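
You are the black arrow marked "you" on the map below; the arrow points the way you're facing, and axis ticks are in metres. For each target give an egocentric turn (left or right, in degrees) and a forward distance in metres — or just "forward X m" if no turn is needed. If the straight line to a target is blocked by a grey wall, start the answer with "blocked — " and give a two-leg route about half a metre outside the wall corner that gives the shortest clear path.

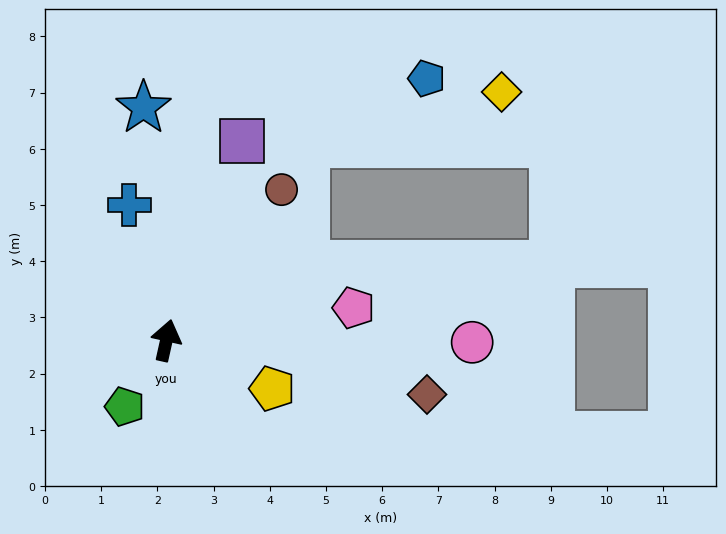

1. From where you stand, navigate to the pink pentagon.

turn right 68°, forward 3.4 m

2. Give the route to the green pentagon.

turn left 160°, forward 1.4 m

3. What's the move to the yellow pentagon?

turn right 102°, forward 2.1 m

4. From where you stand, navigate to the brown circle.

turn right 25°, forward 3.4 m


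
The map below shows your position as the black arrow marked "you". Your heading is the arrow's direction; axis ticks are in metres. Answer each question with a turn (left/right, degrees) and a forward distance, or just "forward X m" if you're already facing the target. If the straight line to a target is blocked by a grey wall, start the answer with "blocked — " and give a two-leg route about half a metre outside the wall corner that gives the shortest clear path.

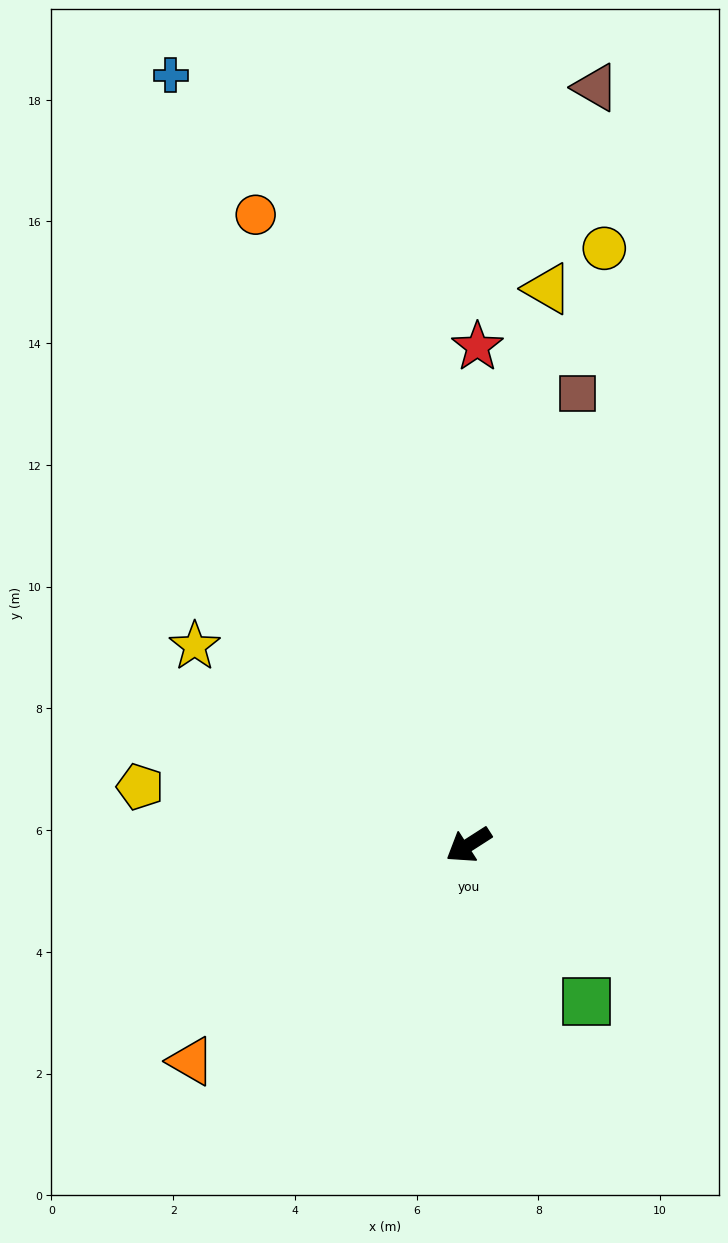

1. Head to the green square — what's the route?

turn left 94°, forward 3.2 m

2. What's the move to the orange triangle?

turn left 5°, forward 5.8 m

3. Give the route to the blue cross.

turn right 102°, forward 13.6 m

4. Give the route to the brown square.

turn right 136°, forward 7.6 m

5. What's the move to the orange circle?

turn right 104°, forward 10.9 m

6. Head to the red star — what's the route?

turn right 124°, forward 8.2 m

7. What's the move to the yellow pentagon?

turn right 43°, forward 5.5 m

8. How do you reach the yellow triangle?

turn right 131°, forward 9.2 m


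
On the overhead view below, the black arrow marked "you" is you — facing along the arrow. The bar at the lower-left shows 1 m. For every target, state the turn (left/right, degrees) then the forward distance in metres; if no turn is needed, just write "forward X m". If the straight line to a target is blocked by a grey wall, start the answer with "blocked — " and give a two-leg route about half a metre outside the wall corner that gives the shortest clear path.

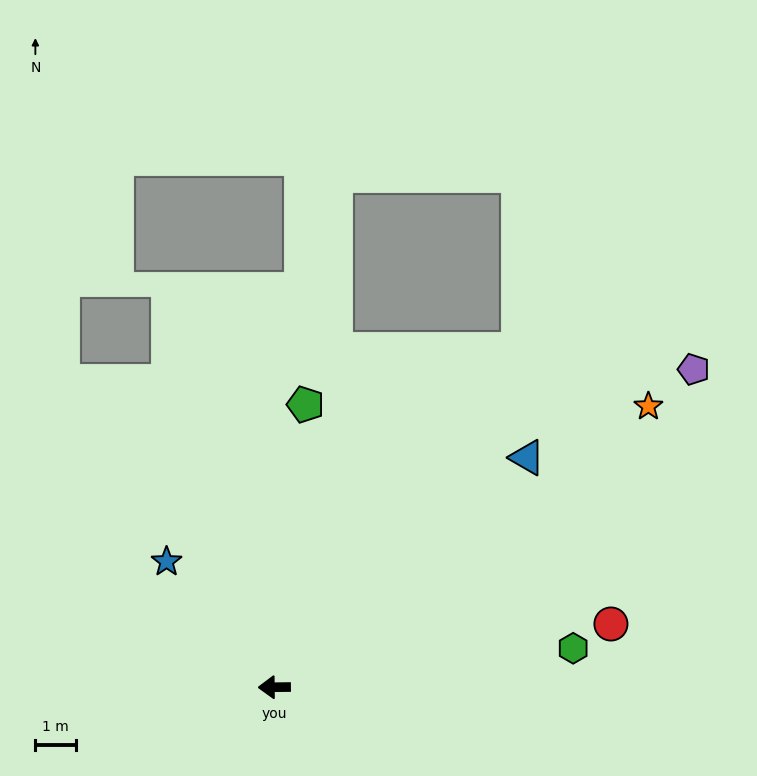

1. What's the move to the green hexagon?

turn right 173°, forward 7.4 m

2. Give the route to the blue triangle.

turn right 138°, forward 8.4 m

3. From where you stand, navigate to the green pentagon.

turn right 97°, forward 7.0 m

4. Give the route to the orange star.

turn right 144°, forward 11.6 m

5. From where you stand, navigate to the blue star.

turn right 50°, forward 4.1 m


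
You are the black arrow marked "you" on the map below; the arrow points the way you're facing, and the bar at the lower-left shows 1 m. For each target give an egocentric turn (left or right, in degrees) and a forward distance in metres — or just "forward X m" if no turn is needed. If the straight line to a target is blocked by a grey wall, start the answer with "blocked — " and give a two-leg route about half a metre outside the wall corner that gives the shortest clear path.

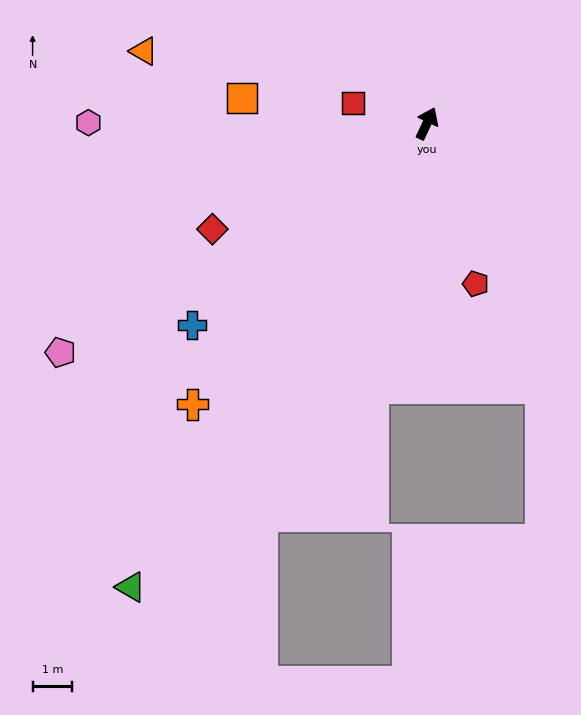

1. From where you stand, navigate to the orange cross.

turn left 165°, forward 9.3 m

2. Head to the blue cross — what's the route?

turn left 156°, forward 7.8 m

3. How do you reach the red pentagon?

turn right 138°, forward 4.2 m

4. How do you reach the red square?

turn left 100°, forward 1.9 m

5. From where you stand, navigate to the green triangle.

turn left 173°, forward 13.9 m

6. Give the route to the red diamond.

turn left 141°, forward 6.0 m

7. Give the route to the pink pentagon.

turn left 147°, forward 10.9 m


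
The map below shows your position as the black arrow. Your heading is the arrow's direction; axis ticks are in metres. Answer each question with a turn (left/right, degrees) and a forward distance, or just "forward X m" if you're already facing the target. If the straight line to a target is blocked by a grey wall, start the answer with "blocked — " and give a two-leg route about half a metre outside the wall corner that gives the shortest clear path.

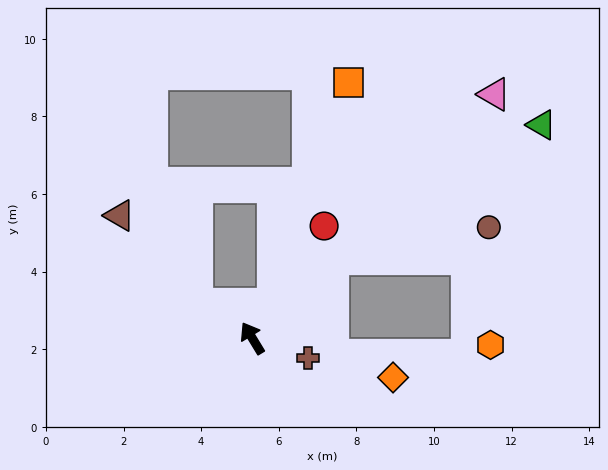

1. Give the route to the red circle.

turn right 64°, forward 3.4 m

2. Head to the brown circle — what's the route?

blocked — turn right 76°, forward 2.9 m, then turn right 34°, forward 4.1 m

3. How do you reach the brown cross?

turn right 141°, forward 1.5 m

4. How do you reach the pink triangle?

turn right 76°, forward 8.9 m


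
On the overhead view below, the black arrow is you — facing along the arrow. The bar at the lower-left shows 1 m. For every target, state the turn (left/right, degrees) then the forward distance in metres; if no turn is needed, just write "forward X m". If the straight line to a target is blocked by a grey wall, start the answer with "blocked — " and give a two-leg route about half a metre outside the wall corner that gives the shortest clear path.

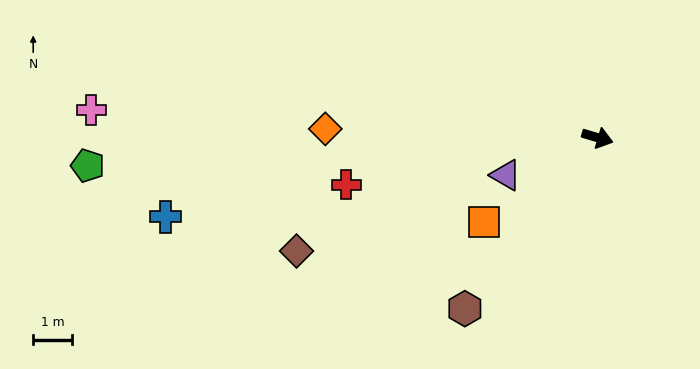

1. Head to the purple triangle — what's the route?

turn right 141°, forward 2.5 m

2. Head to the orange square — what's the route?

turn right 127°, forward 3.6 m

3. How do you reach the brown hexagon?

turn right 111°, forward 5.5 m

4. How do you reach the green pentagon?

turn right 160°, forward 13.1 m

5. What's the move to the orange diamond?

turn right 165°, forward 7.0 m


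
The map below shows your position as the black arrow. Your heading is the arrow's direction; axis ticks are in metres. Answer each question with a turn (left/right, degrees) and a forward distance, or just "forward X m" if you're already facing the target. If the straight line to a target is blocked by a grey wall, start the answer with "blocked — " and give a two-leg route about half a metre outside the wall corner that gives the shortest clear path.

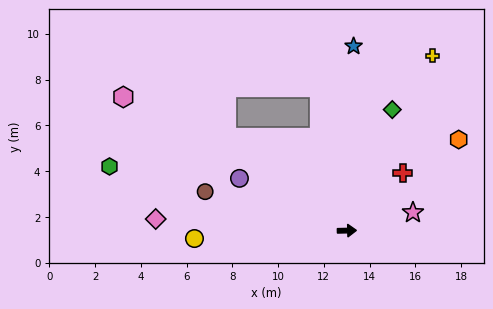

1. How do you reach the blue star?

turn left 87°, forward 8.1 m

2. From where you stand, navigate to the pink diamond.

turn left 175°, forward 8.4 m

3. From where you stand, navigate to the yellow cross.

turn left 63°, forward 8.5 m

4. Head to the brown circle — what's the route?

turn left 163°, forward 6.4 m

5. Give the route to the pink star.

turn left 14°, forward 3.0 m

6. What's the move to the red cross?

turn left 44°, forward 3.5 m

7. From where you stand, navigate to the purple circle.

turn left 153°, forward 5.2 m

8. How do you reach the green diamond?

turn left 68°, forward 5.6 m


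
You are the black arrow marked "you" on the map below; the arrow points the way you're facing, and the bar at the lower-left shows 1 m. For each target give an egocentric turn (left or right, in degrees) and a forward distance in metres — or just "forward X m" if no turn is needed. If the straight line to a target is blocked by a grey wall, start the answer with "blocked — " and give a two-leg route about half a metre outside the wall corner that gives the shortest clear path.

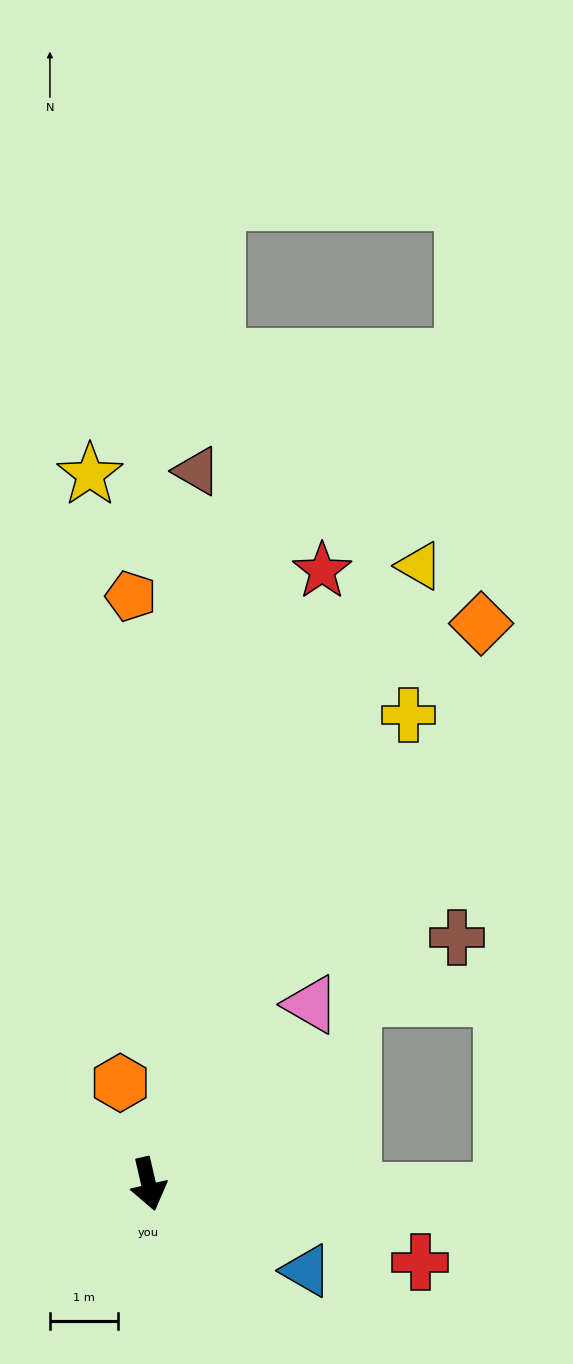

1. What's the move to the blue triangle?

turn left 48°, forward 2.6 m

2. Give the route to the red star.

turn left 151°, forward 9.4 m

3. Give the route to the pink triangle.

turn left 125°, forward 3.6 m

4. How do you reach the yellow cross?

turn left 138°, forward 7.9 m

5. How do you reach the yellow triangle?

turn left 143°, forward 9.9 m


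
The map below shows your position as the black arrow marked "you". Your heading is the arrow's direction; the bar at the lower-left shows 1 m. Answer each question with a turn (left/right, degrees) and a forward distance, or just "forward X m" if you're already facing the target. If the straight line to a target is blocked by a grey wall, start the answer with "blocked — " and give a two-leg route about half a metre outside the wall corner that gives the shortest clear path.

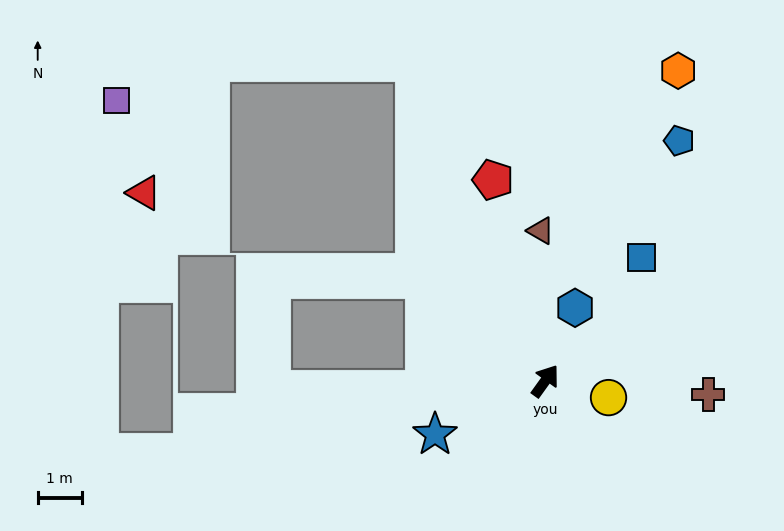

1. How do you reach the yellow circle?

turn right 69°, forward 1.5 m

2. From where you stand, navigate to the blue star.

turn left 152°, forward 2.8 m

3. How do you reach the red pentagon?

turn left 50°, forward 4.7 m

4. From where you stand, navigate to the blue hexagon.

turn left 14°, forward 1.8 m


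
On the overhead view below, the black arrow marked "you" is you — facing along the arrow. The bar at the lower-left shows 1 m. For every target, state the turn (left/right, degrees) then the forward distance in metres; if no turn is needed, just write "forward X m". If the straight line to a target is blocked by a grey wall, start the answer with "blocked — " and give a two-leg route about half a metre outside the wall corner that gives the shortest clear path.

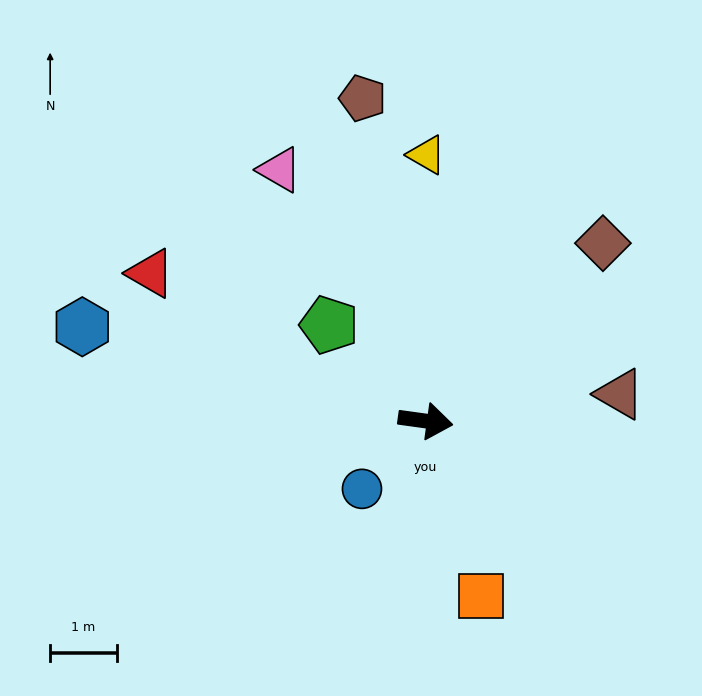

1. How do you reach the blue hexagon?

turn left 173°, forward 5.3 m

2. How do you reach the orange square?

turn right 65°, forward 2.8 m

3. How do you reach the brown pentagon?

turn left 109°, forward 4.9 m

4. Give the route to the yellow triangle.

turn left 98°, forward 4.0 m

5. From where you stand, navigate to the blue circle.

turn right 125°, forward 1.4 m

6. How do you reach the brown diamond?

turn left 53°, forward 3.8 m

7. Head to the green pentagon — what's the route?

turn left 143°, forward 2.0 m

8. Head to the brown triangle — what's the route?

turn left 16°, forward 2.9 m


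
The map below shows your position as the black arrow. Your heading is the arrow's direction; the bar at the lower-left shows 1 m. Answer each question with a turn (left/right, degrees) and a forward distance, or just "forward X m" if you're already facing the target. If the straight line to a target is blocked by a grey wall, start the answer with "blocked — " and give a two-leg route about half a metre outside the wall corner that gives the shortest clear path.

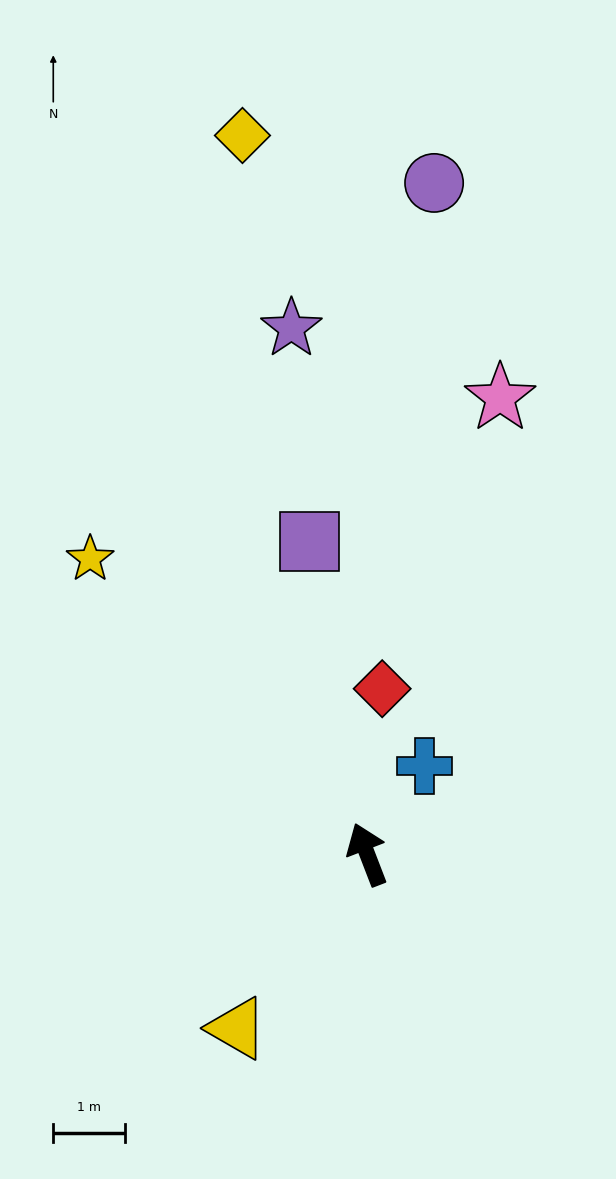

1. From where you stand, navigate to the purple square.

turn right 11°, forward 4.4 m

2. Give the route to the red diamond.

turn right 26°, forward 2.3 m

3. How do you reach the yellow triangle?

turn left 122°, forward 3.0 m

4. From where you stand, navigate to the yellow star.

turn left 22°, forward 5.6 m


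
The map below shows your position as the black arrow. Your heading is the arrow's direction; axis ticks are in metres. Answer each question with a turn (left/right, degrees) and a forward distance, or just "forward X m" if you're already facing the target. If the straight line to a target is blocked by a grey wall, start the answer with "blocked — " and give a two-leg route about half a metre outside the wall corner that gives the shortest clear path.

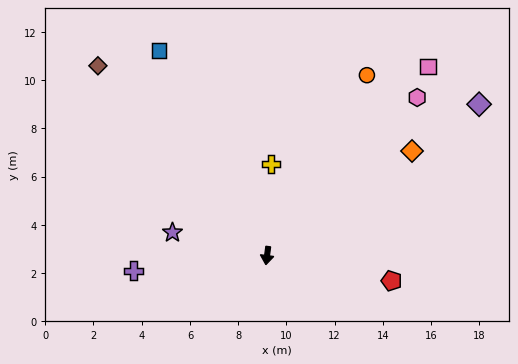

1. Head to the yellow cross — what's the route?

turn right 175°, forward 3.8 m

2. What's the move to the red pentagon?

turn left 86°, forward 5.3 m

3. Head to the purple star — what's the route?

turn right 96°, forward 4.0 m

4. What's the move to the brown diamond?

turn right 131°, forward 10.5 m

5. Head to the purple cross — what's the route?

turn right 76°, forward 5.6 m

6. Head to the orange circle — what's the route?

turn left 158°, forward 8.6 m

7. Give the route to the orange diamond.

turn left 133°, forward 7.4 m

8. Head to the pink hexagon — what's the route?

turn left 144°, forward 9.0 m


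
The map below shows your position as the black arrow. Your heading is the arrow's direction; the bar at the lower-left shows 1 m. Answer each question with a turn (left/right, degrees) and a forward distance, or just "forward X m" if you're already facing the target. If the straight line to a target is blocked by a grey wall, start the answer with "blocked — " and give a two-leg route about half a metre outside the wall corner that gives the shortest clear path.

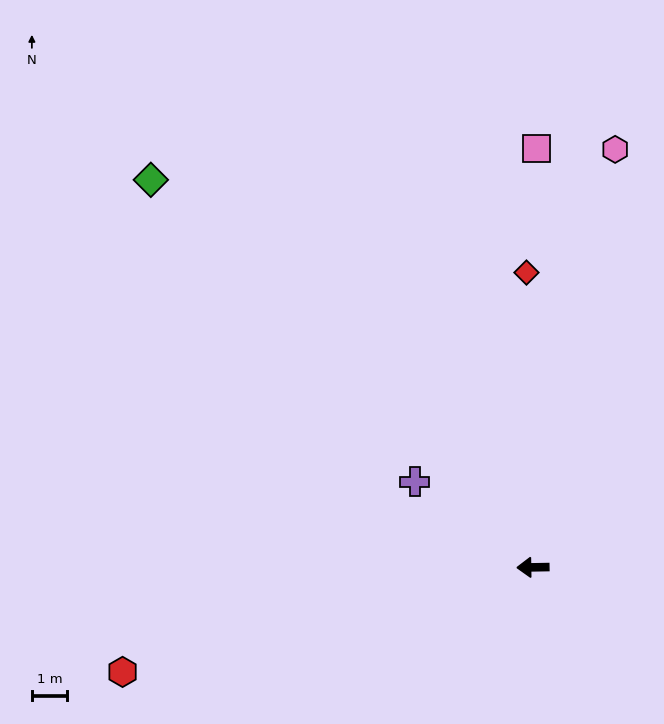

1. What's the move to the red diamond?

turn right 90°, forward 8.3 m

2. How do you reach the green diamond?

turn right 46°, forward 15.3 m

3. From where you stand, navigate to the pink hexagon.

turn right 102°, forward 12.0 m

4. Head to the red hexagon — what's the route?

turn left 13°, forward 11.9 m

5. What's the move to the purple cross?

turn right 37°, forward 4.1 m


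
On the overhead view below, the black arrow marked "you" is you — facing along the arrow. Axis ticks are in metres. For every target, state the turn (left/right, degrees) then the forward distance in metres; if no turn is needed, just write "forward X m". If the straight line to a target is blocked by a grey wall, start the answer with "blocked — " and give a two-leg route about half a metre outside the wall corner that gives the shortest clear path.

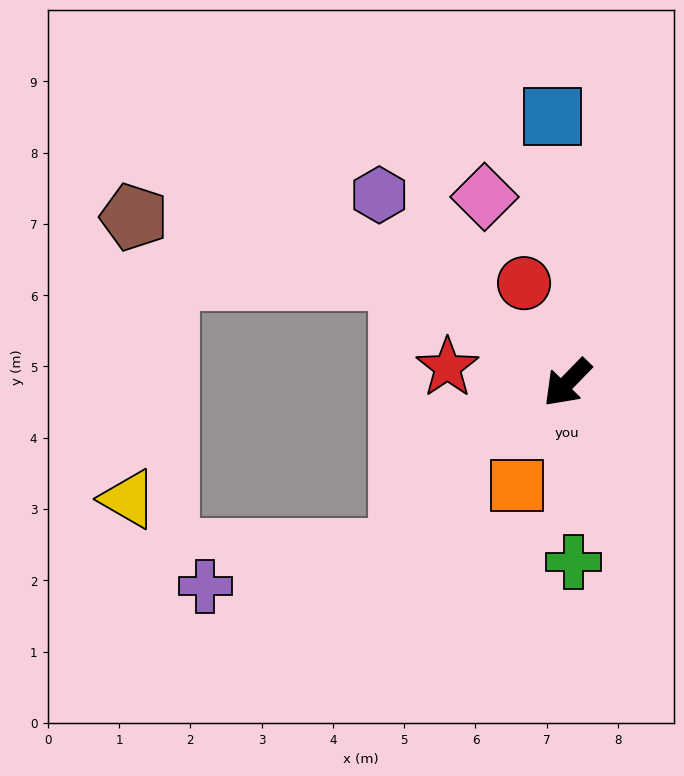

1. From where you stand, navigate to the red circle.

turn right 112°, forward 1.5 m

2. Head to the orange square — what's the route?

turn left 18°, forward 1.6 m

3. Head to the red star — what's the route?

turn right 53°, forward 1.7 m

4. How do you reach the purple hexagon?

turn right 91°, forward 3.7 m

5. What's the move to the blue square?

turn right 133°, forward 3.7 m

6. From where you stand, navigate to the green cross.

turn left 46°, forward 2.5 m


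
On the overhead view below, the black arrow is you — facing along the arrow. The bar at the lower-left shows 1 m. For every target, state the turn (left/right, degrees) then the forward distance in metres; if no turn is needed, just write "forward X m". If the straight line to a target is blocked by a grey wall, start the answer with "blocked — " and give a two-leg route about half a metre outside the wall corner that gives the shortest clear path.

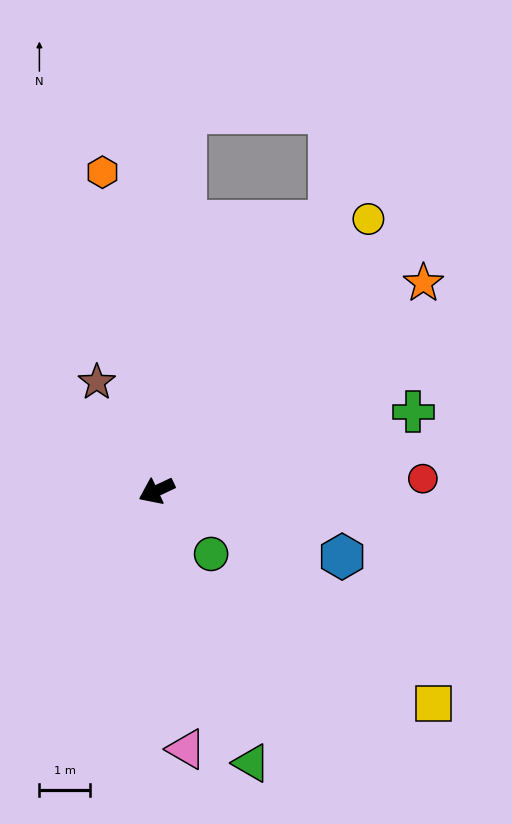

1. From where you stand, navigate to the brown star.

turn right 86°, forward 2.5 m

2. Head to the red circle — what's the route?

turn left 157°, forward 5.3 m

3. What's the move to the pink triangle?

turn left 71°, forward 5.2 m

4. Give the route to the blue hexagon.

turn left 135°, forward 3.9 m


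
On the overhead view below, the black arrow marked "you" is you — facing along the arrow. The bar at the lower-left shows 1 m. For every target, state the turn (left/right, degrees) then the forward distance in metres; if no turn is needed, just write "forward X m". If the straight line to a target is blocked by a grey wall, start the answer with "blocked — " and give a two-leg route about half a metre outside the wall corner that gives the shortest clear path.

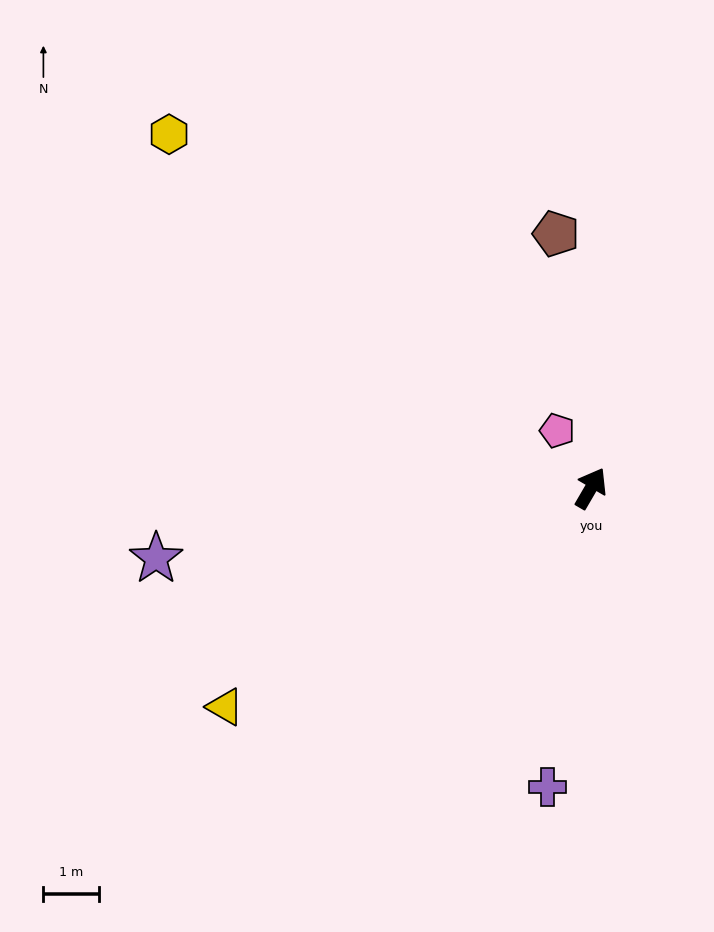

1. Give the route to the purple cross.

turn right 158°, forward 5.4 m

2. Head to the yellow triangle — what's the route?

turn left 151°, forward 7.7 m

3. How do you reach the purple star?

turn left 129°, forward 7.9 m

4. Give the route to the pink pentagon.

turn left 61°, forward 1.2 m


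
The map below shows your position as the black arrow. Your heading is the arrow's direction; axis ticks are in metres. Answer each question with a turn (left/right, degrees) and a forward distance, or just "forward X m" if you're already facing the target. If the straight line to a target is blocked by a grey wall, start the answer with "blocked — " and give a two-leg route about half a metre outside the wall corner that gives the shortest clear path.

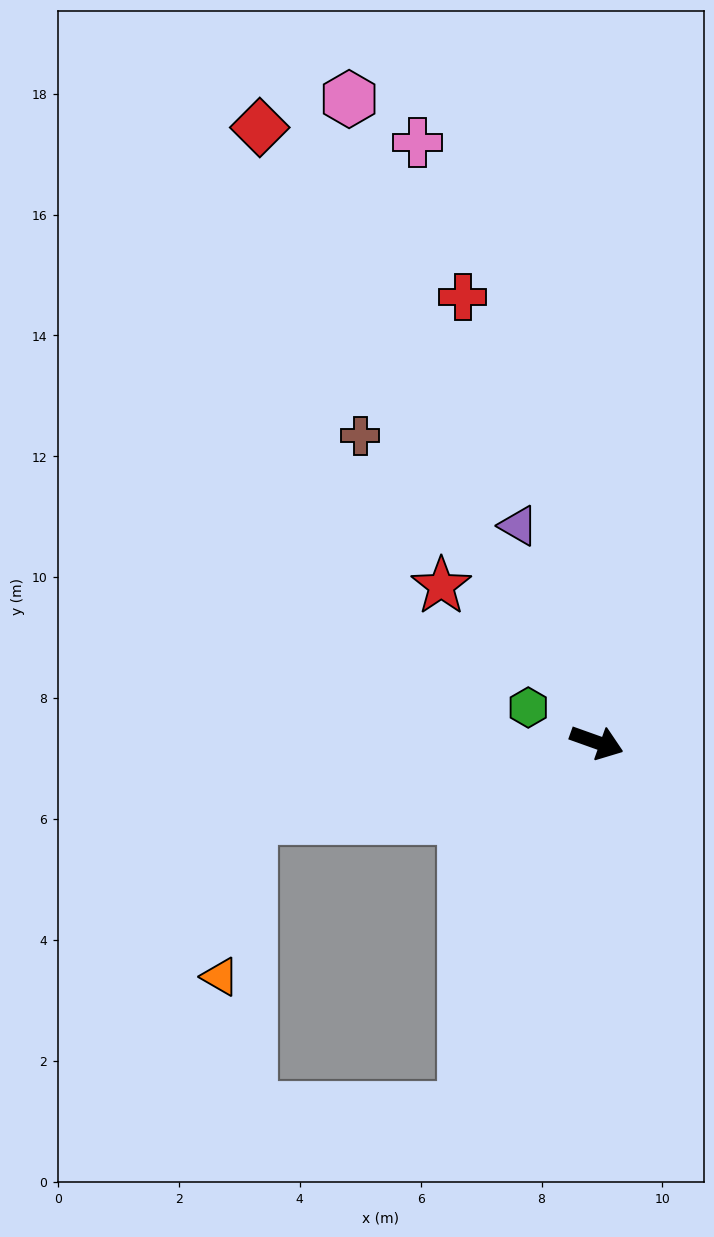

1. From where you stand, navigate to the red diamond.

turn left 138°, forward 11.6 m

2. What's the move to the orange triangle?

blocked — turn right 148°, forward 5.8 m, then turn left 66°, forward 2.7 m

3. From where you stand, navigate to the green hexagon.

turn left 173°, forward 1.3 m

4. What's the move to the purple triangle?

turn left 130°, forward 3.8 m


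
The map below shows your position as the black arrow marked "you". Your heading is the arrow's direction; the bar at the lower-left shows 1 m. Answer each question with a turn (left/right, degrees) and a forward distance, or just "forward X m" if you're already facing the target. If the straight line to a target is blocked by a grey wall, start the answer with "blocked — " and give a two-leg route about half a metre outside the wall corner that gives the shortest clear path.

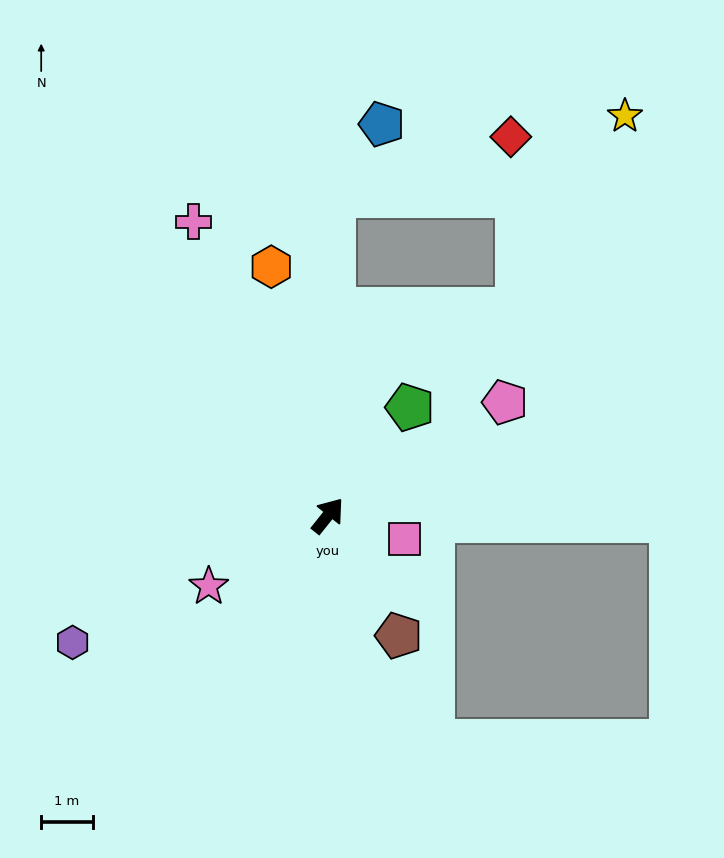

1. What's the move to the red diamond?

blocked — turn left 38°, forward 6.2 m, then turn right 71°, forward 3.6 m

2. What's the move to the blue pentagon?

blocked — turn left 38°, forward 6.2 m, then turn right 33°, forward 1.7 m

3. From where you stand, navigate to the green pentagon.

forward 2.6 m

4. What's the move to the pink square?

turn right 68°, forward 1.6 m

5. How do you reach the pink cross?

turn left 63°, forward 6.3 m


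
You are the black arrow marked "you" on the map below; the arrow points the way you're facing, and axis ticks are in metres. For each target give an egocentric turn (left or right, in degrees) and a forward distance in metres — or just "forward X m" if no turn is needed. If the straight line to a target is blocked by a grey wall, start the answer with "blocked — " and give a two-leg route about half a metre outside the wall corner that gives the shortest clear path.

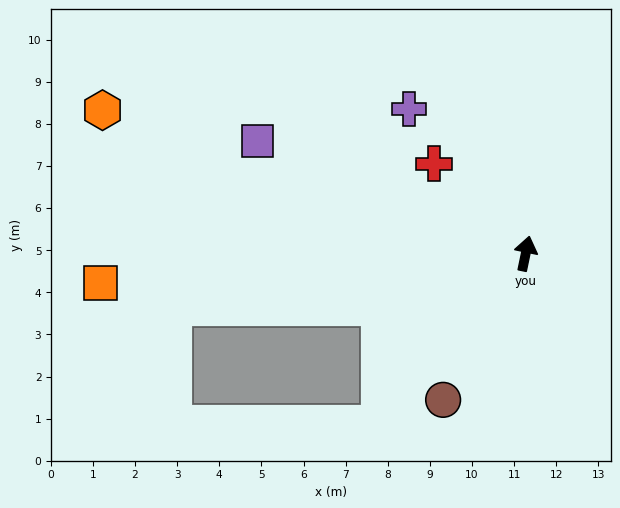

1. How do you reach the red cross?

turn left 57°, forward 3.0 m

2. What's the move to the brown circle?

turn left 162°, forward 4.0 m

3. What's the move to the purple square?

turn left 79°, forward 6.9 m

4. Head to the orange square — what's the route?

turn left 106°, forward 10.1 m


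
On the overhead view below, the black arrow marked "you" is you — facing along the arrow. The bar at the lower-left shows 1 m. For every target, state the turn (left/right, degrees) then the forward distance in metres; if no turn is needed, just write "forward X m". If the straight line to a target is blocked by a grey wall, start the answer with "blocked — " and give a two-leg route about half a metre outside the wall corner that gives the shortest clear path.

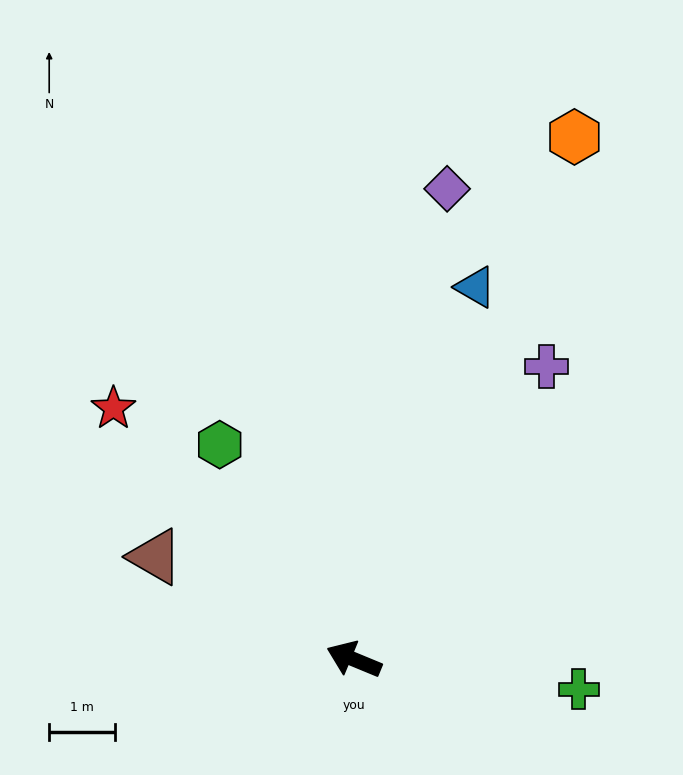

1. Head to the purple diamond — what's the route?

turn right 79°, forward 7.3 m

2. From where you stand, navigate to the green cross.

turn right 165°, forward 3.5 m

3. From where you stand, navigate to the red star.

turn right 24°, forward 5.3 m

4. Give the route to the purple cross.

turn right 101°, forward 5.4 m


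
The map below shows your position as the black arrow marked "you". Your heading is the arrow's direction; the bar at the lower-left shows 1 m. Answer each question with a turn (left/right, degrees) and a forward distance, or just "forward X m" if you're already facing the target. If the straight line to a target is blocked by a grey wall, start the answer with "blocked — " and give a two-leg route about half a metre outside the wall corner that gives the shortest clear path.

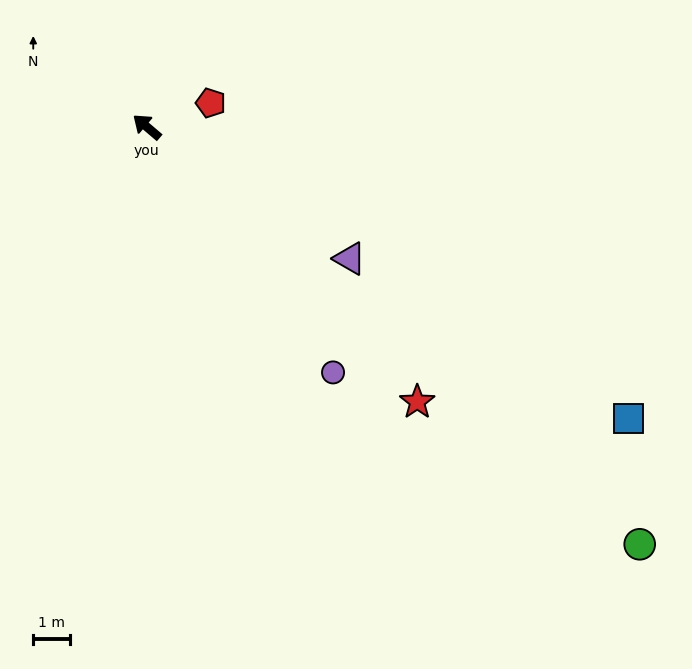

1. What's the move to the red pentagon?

turn right 119°, forward 1.9 m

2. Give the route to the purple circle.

turn left 168°, forward 8.4 m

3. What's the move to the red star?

turn left 175°, forward 10.5 m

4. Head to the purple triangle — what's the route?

turn right 173°, forward 6.6 m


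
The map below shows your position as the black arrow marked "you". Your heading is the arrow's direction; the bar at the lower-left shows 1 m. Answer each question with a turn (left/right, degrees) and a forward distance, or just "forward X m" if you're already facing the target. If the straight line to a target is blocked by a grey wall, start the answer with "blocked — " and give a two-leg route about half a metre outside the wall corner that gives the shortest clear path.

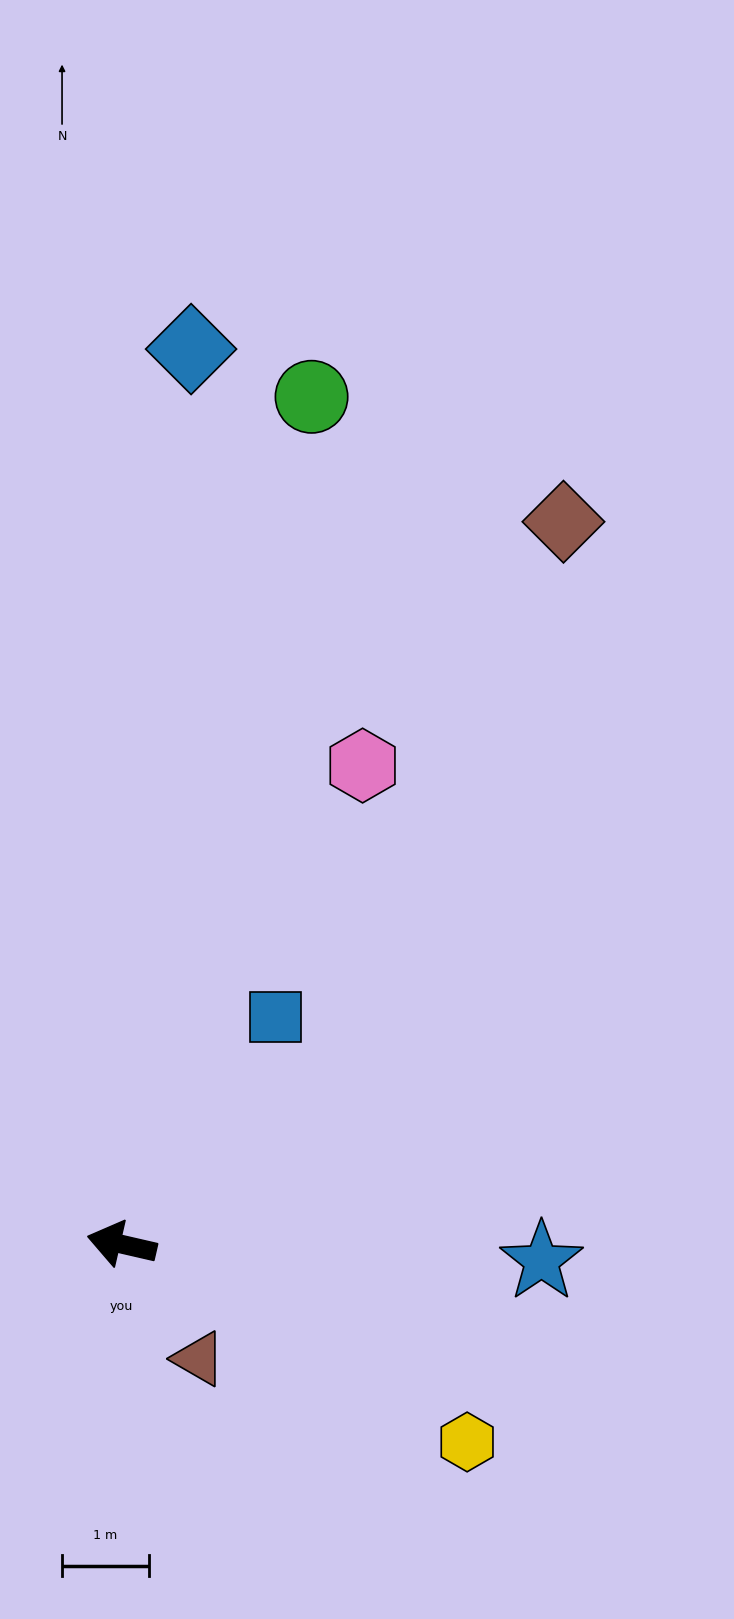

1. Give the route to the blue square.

turn right 111°, forward 3.2 m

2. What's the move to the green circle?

turn right 90°, forward 10.0 m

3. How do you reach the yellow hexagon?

turn left 163°, forward 4.6 m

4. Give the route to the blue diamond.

turn right 81°, forward 10.4 m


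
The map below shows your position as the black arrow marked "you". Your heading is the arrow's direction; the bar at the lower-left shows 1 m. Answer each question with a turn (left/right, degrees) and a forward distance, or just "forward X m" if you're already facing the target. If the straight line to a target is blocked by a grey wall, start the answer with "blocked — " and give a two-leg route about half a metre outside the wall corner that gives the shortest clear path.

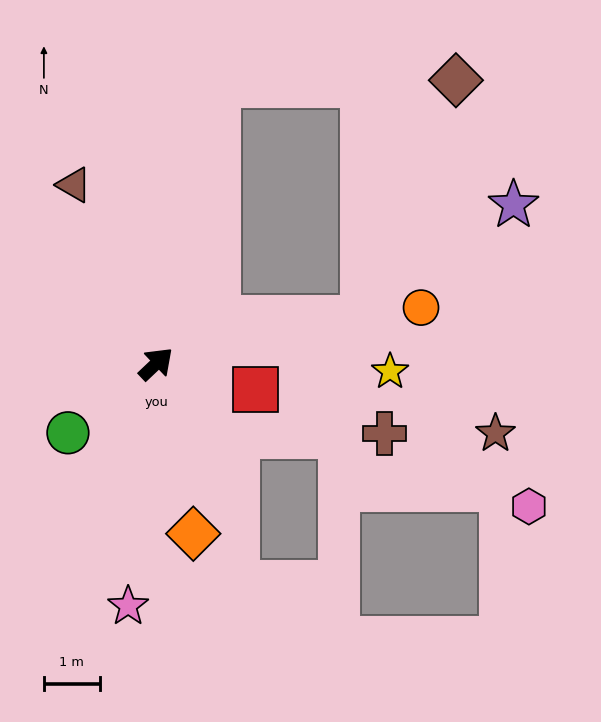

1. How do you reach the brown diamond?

blocked — turn right 31°, forward 3.8 m, then turn left 57°, forward 4.6 m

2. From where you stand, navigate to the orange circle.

turn right 32°, forward 4.8 m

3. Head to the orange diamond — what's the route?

turn right 121°, forward 3.1 m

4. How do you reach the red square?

turn right 58°, forward 1.8 m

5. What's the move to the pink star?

turn right 140°, forward 4.4 m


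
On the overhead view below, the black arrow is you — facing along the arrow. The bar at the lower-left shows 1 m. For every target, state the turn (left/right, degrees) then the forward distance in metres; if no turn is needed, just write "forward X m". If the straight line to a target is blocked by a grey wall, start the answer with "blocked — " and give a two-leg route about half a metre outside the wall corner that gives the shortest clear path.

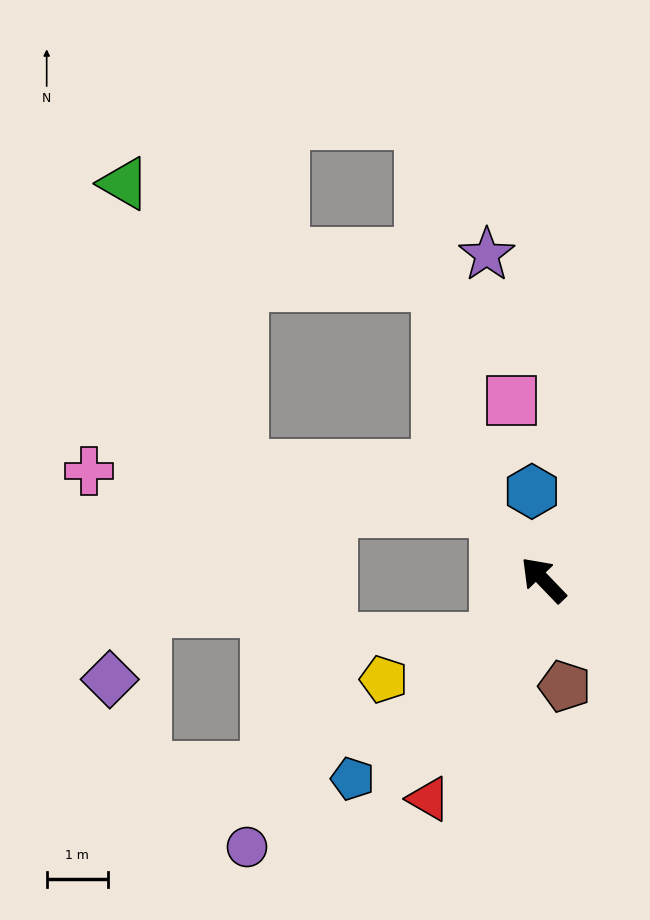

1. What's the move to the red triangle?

turn left 109°, forward 4.0 m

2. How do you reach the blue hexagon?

turn right 36°, forward 1.5 m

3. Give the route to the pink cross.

blocked — turn right 9°, forward 1.4 m, then turn left 50°, forward 6.7 m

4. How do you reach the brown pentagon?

turn left 148°, forward 1.8 m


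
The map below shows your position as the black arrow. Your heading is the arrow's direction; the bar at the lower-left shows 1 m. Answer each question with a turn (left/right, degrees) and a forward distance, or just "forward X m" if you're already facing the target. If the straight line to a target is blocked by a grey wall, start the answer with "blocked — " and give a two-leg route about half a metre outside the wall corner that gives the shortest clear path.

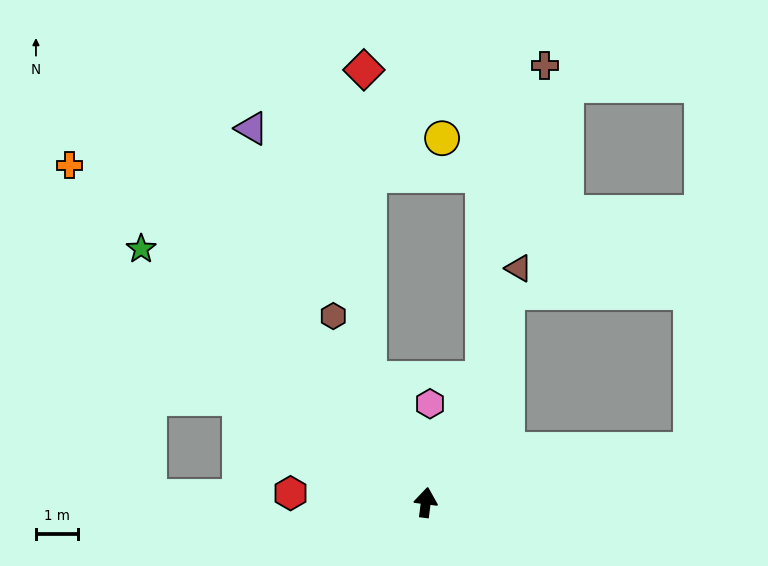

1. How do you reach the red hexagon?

turn left 93°, forward 3.2 m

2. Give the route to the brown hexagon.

turn left 34°, forward 5.0 m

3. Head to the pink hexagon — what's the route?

turn left 5°, forward 2.4 m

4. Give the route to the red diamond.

blocked — turn left 32°, forward 3.2 m, then turn right 24°, forward 7.4 m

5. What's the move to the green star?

turn left 56°, forward 9.1 m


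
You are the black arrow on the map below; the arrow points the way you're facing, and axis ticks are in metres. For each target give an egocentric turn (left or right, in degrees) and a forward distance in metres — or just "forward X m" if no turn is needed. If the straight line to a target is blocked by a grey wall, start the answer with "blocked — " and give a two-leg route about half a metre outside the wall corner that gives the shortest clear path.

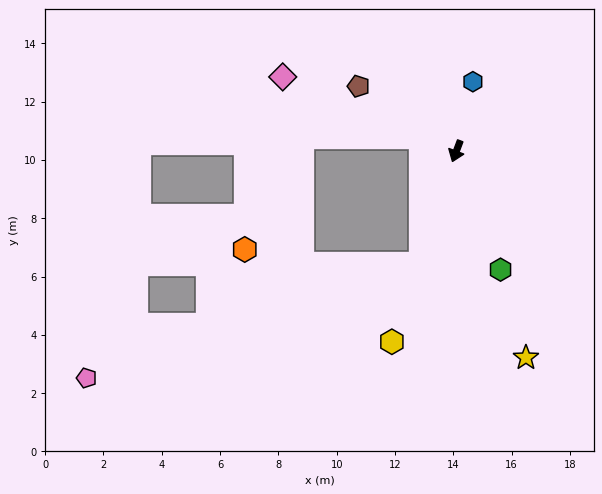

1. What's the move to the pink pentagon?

blocked — turn left 3°, forward 4.0 m, then turn right 54°, forward 12.1 m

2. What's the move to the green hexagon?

turn left 41°, forward 4.3 m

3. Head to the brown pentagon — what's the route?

turn right 103°, forward 4.0 m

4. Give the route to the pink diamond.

turn right 93°, forward 6.5 m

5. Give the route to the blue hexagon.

turn right 173°, forward 2.4 m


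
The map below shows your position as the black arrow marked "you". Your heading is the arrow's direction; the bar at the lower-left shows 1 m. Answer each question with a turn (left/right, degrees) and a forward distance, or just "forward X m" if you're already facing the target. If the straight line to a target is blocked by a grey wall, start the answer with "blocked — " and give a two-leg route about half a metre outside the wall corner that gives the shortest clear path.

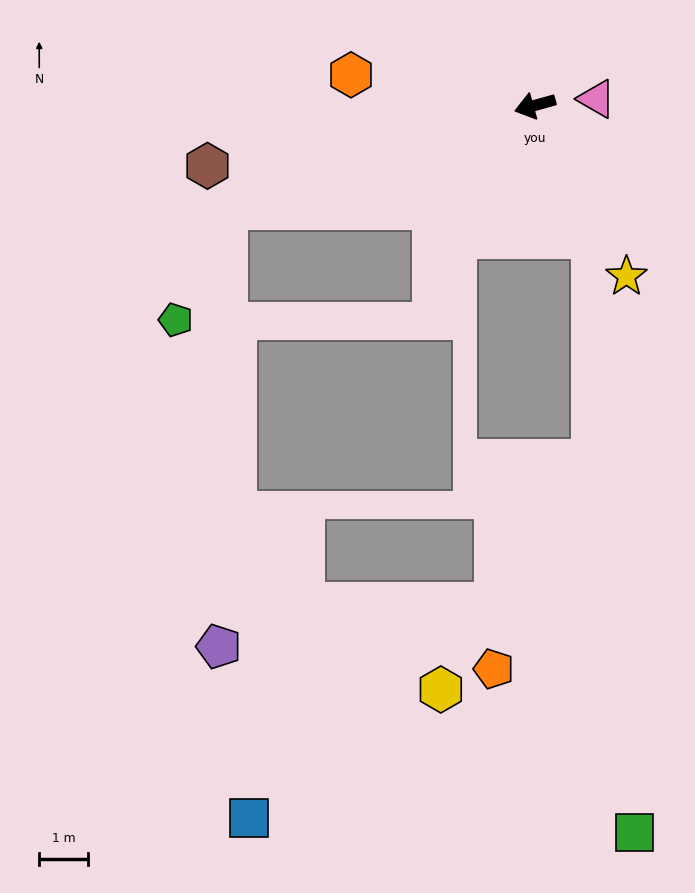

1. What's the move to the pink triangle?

turn left 170°, forward 1.3 m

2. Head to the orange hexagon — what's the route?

turn right 25°, forward 3.8 m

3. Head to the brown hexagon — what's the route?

turn right 5°, forward 6.8 m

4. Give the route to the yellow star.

turn left 103°, forward 4.0 m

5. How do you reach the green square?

blocked — turn left 98°, forward 2.9 m, then turn right 19°, forward 12.2 m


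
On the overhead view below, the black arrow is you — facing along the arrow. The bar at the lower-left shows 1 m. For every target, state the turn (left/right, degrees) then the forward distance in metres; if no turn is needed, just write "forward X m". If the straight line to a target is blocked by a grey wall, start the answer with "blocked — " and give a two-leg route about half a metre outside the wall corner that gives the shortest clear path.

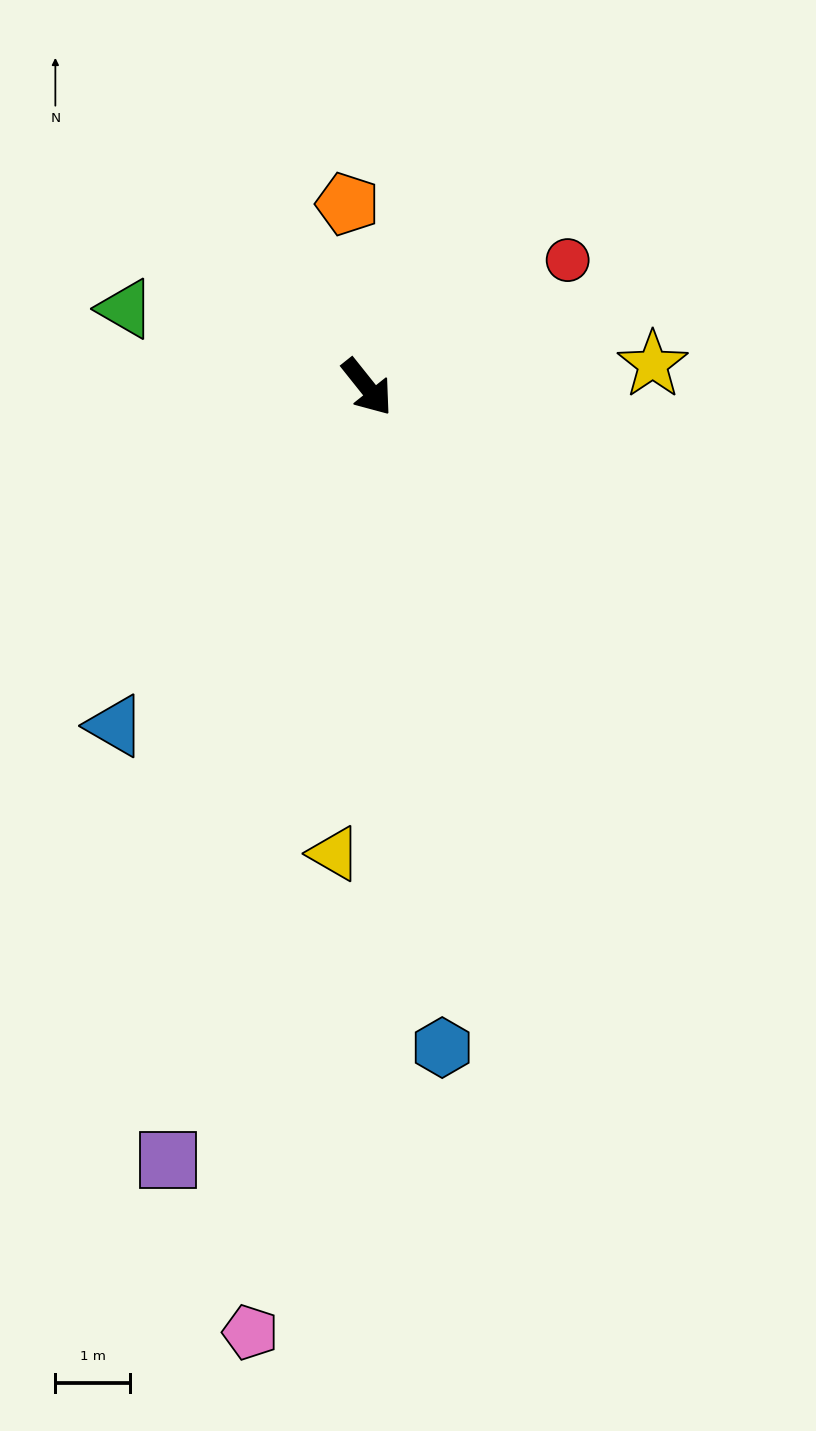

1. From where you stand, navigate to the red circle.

turn left 84°, forward 3.2 m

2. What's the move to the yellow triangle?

turn right 43°, forward 6.3 m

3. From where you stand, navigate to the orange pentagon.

turn left 148°, forward 2.5 m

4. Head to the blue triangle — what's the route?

turn right 75°, forward 5.7 m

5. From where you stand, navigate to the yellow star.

turn left 56°, forward 3.9 m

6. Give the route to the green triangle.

turn right 147°, forward 3.4 m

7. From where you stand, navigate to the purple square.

turn right 53°, forward 10.7 m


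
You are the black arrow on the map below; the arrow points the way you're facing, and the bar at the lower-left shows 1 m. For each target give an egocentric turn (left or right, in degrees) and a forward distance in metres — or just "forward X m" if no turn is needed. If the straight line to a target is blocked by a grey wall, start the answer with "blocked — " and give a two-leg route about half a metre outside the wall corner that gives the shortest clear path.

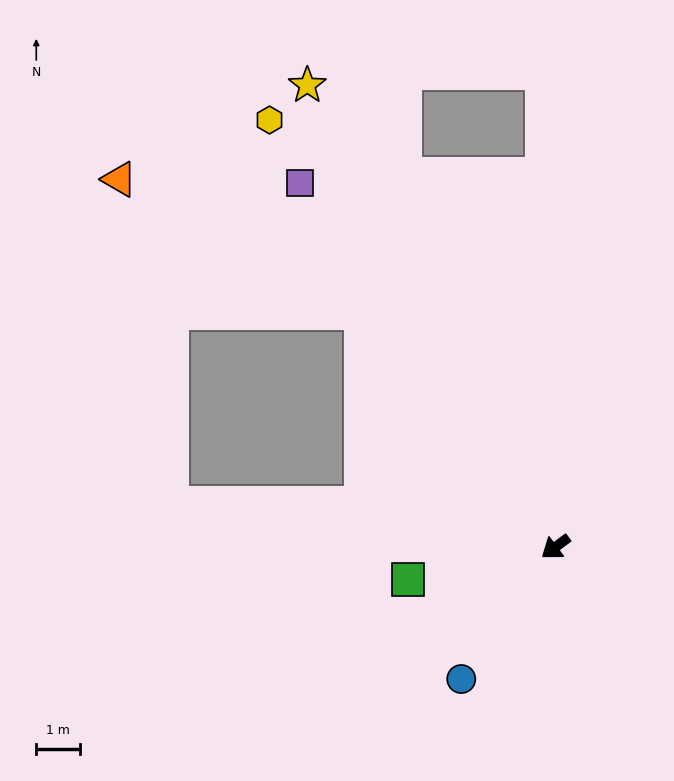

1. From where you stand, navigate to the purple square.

turn right 92°, forward 10.1 m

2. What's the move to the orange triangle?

blocked — turn right 87°, forward 6.9 m, then turn left 22°, forward 6.3 m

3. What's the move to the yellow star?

turn right 98°, forward 11.9 m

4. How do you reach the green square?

turn right 24°, forward 3.4 m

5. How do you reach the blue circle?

turn left 18°, forward 3.7 m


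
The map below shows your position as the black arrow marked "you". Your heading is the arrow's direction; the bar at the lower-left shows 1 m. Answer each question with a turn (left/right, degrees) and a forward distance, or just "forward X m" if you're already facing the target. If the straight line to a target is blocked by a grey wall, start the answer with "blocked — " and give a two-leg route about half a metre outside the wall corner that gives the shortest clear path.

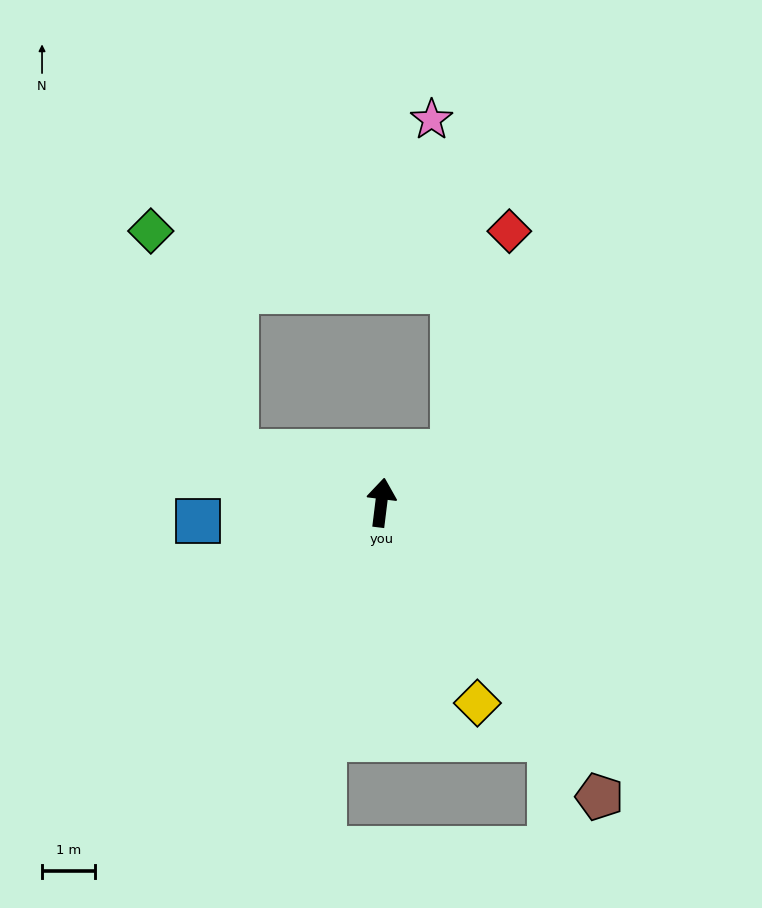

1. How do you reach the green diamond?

blocked — turn left 78°, forward 2.9 m, then turn right 50°, forward 4.5 m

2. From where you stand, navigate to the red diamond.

blocked — turn right 47°, forward 1.7 m, then turn left 40°, forward 4.3 m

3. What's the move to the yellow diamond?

turn right 147°, forward 4.2 m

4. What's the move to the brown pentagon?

turn right 136°, forward 6.9 m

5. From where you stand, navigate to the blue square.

turn left 103°, forward 3.5 m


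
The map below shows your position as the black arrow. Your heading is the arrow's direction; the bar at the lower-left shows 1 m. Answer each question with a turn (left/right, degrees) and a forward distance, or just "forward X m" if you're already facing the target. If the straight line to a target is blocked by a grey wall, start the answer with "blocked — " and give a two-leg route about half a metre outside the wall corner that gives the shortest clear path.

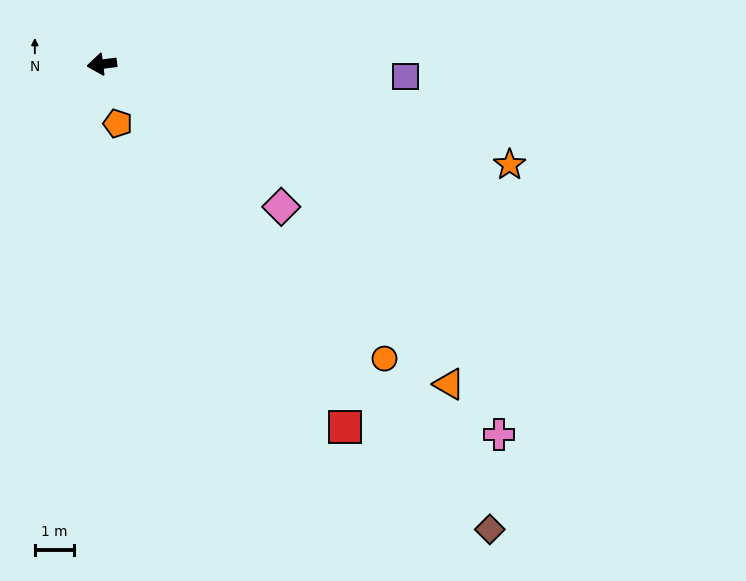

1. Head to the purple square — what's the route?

turn left 171°, forward 7.7 m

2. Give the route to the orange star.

turn left 159°, forward 10.6 m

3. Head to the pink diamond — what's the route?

turn left 134°, forward 5.8 m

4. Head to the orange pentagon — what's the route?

turn left 98°, forward 1.5 m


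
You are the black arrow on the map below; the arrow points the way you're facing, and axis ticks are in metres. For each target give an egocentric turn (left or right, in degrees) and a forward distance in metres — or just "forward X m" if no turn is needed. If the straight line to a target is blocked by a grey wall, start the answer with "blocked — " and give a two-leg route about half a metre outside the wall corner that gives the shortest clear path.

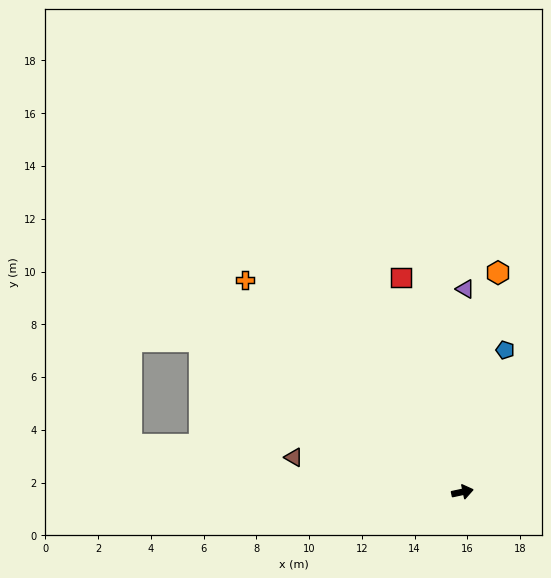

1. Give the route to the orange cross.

turn left 124°, forward 11.5 m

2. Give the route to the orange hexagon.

turn left 69°, forward 8.4 m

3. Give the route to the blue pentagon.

turn left 61°, forward 5.6 m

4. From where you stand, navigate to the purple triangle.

turn left 77°, forward 7.7 m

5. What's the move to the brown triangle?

turn left 156°, forward 6.5 m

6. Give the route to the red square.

turn left 94°, forward 8.5 m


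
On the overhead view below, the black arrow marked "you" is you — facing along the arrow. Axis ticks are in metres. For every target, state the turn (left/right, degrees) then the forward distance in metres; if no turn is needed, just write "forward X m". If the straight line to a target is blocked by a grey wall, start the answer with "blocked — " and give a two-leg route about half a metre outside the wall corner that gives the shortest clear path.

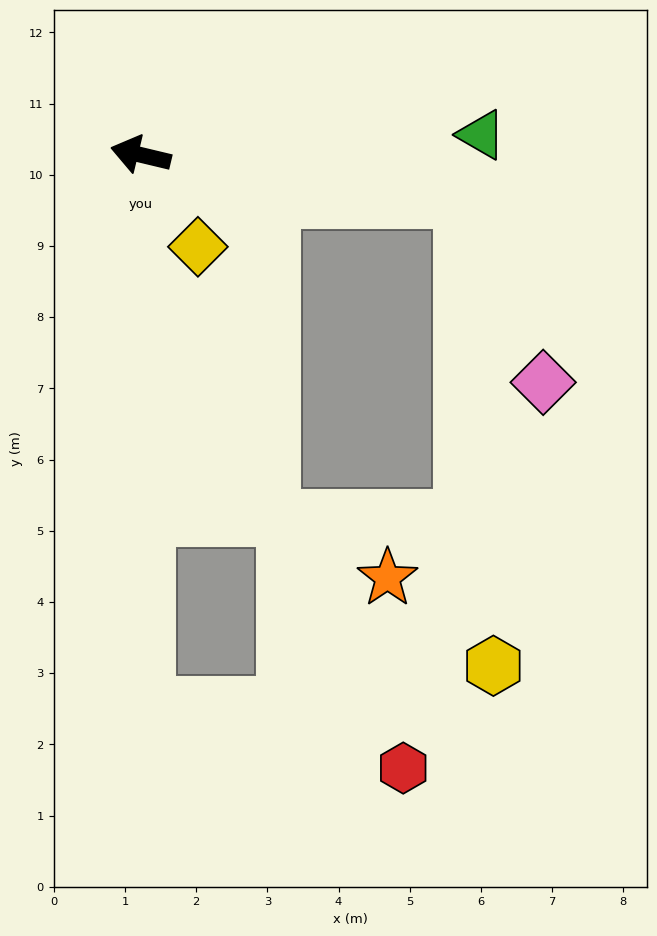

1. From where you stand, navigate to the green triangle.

turn right 163°, forward 4.8 m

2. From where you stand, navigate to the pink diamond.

blocked — turn right 174°, forward 4.6 m, then turn right 59°, forward 2.8 m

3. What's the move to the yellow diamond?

turn left 135°, forward 1.5 m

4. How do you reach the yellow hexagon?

blocked — turn right 174°, forward 4.6 m, then turn right 79°, forward 6.6 m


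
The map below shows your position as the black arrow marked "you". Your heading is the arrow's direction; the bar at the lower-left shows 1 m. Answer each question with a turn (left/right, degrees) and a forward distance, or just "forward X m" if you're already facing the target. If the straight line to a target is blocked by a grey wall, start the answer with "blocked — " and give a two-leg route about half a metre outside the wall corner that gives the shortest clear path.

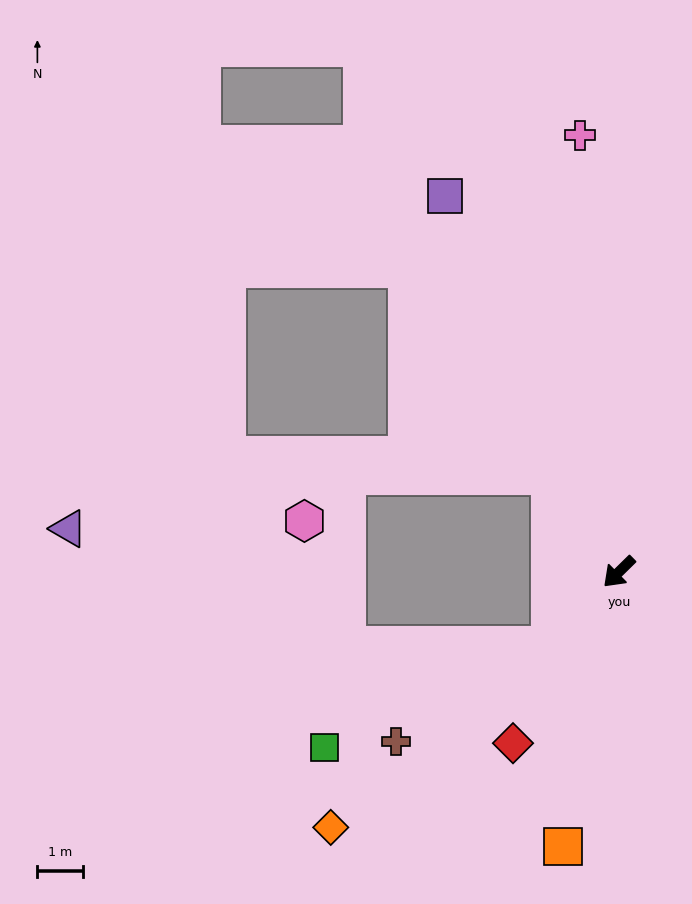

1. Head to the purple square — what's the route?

turn right 110°, forward 9.1 m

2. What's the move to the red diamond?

turn left 14°, forward 4.4 m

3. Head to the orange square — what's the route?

turn left 34°, forward 6.2 m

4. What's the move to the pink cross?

turn right 129°, forward 9.6 m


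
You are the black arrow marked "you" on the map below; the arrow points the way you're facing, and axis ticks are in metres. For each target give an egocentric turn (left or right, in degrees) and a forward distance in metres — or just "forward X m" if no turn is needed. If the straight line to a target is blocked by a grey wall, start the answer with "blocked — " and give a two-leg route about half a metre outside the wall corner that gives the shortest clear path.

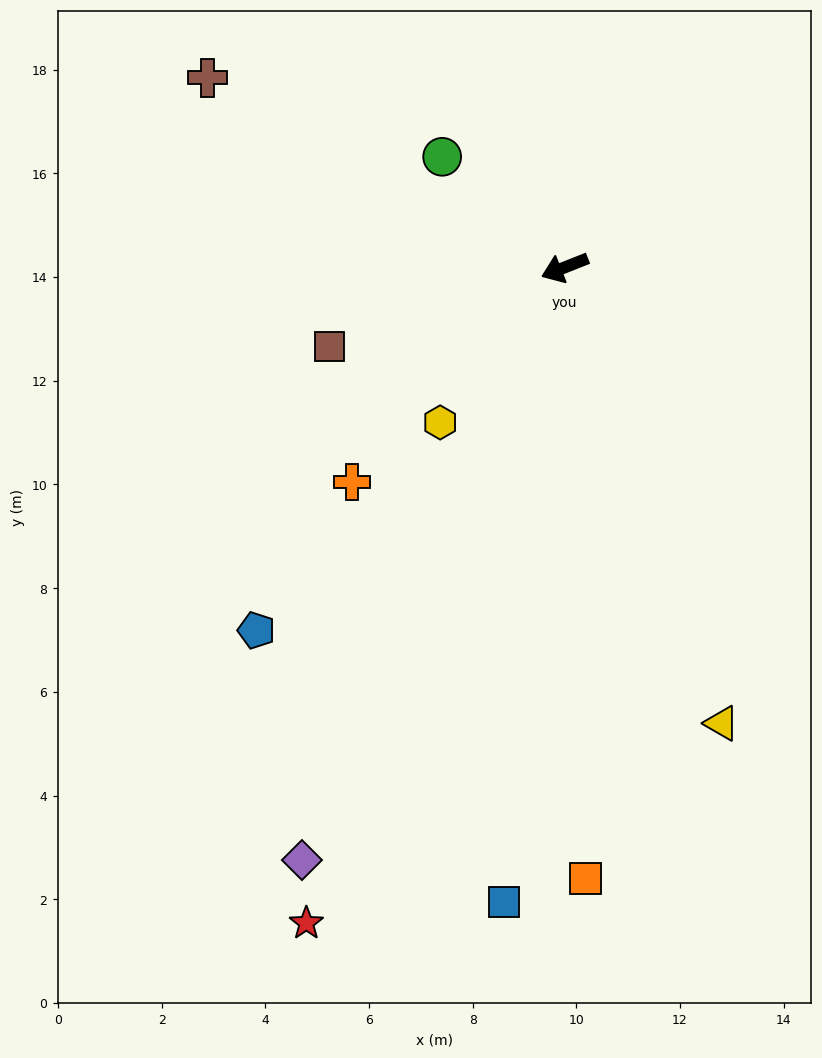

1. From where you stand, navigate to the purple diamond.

turn left 44°, forward 12.5 m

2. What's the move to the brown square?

turn right 3°, forward 4.8 m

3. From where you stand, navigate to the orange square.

turn left 70°, forward 11.8 m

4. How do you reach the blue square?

turn left 63°, forward 12.3 m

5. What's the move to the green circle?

turn right 64°, forward 3.2 m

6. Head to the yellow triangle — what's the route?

turn left 87°, forward 9.3 m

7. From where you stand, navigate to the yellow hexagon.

turn left 30°, forward 3.8 m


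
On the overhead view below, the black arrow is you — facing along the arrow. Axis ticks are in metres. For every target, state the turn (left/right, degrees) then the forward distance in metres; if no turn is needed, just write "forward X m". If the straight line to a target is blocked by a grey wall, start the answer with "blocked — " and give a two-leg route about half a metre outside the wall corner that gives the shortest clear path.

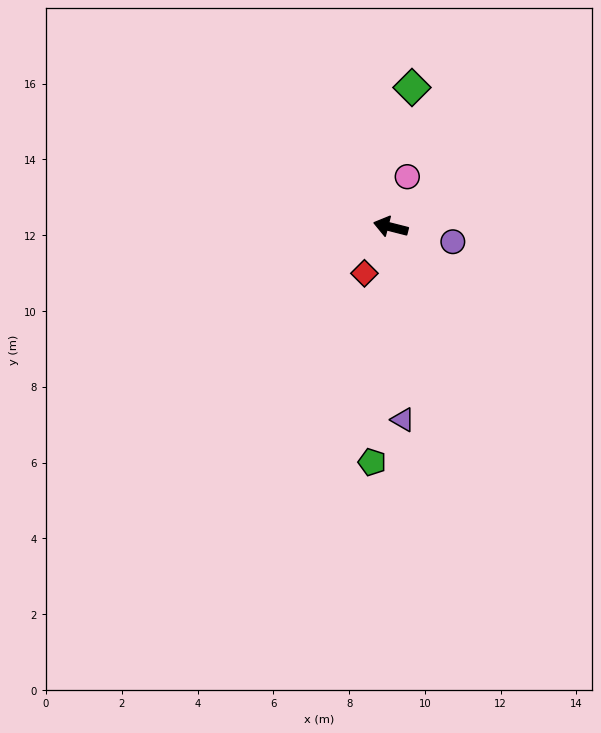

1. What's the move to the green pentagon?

turn left 100°, forward 6.2 m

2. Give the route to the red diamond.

turn left 75°, forward 1.4 m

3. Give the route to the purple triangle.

turn left 108°, forward 5.1 m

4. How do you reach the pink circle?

turn right 94°, forward 1.4 m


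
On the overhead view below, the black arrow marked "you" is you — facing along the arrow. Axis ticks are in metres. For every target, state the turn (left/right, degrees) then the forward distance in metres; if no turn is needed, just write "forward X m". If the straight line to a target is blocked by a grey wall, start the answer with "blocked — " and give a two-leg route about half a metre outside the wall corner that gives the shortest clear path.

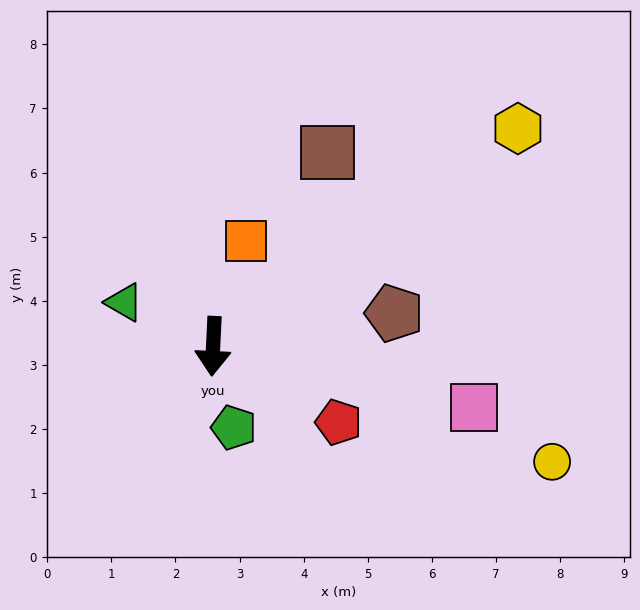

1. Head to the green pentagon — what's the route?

turn left 17°, forward 1.3 m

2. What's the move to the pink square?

turn left 79°, forward 4.2 m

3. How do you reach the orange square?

turn left 165°, forward 1.7 m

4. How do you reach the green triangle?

turn right 114°, forward 1.5 m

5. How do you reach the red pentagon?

turn left 62°, forward 2.3 m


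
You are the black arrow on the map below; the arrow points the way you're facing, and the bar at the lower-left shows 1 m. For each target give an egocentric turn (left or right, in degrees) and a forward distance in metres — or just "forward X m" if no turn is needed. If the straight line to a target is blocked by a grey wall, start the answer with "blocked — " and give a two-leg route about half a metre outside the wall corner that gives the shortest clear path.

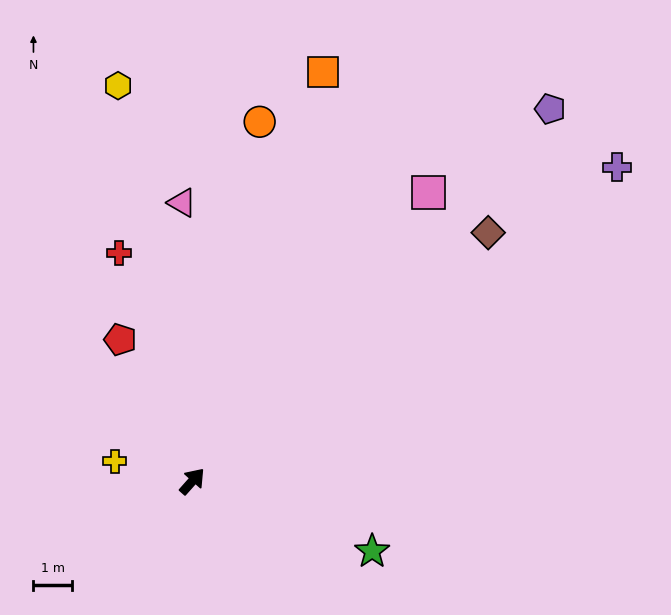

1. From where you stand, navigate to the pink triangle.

turn left 44°, forward 7.1 m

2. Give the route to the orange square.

turn left 24°, forward 11.0 m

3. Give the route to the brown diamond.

turn right 8°, forward 9.9 m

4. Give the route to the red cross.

turn left 59°, forward 6.1 m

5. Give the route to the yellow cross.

turn left 117°, forward 2.1 m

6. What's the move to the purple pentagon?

turn right 2°, forward 13.2 m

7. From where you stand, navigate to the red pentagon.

turn left 69°, forward 4.1 m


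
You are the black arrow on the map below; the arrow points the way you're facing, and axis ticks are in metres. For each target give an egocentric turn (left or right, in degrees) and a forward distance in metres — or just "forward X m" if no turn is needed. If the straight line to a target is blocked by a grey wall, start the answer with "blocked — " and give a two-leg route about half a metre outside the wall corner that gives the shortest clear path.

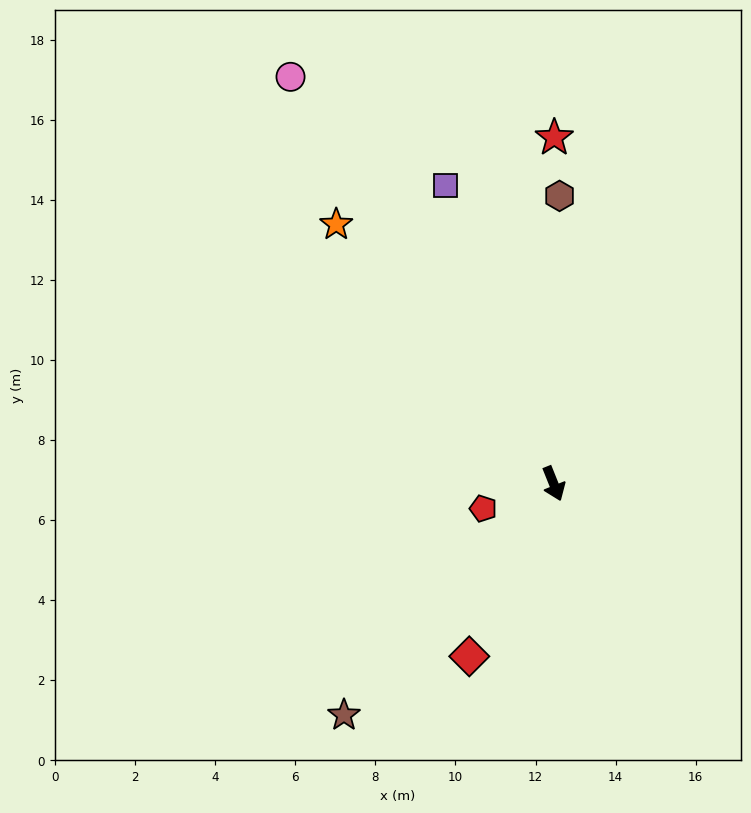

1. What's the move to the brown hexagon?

turn left 157°, forward 7.2 m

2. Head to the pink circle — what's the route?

turn right 169°, forward 12.1 m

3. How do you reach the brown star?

turn right 64°, forward 7.8 m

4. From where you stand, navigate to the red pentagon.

turn right 92°, forward 1.9 m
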